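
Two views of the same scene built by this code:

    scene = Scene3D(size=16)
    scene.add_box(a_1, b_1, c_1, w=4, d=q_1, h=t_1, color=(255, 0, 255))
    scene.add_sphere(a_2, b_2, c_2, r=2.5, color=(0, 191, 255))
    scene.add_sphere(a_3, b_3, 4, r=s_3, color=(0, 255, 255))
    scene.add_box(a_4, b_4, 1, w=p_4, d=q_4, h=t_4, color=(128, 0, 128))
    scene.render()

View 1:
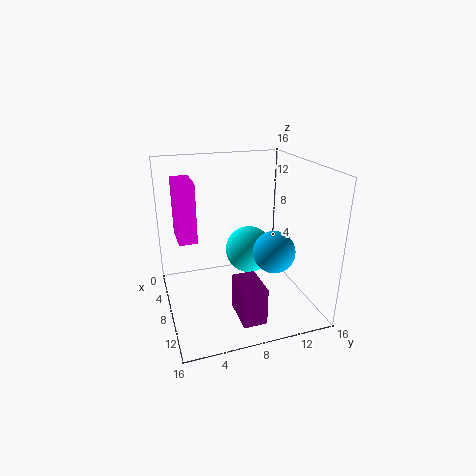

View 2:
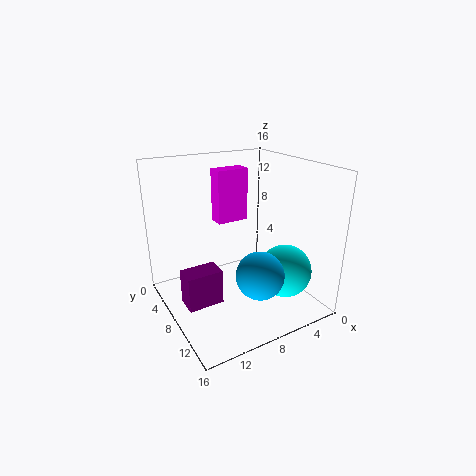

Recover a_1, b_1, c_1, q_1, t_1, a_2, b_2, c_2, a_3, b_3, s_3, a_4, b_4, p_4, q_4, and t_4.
a_1 = 4
b_1 = 1.5
c_1 = 8
q_1 = 2
t_1 = 6.5
a_2 = 8
b_2 = 12.5
c_2 = 5.5
a_3 = 3.5
b_3 = 11
s_3 = 3
a_4 = 10.5
b_4 = 6.5
p_4 = 4
q_4 = 2.5
t_4 = 4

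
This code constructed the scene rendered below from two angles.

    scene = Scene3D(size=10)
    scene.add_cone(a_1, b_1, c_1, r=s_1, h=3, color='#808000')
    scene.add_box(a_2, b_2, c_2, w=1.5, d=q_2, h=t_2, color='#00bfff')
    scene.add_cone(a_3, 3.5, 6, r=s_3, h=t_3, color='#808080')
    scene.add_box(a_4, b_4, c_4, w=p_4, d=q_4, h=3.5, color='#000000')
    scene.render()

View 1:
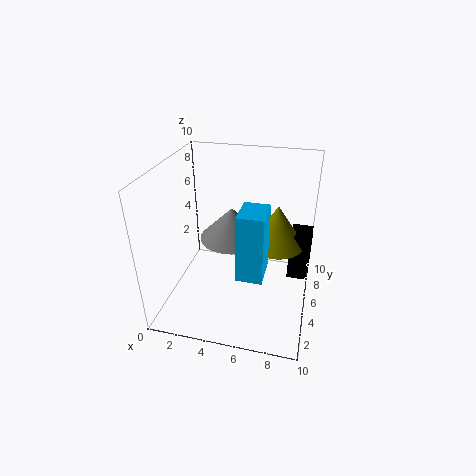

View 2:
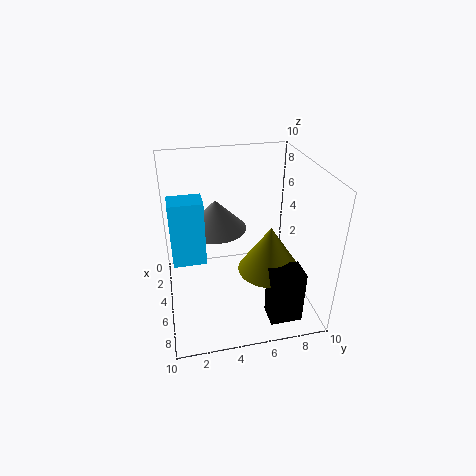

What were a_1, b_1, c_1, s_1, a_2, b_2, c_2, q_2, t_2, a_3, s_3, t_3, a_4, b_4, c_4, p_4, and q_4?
a_1 = 7.5, b_1 = 6.5, c_1 = 4, s_1 = 2, a_2 = 6, b_2 = 0.5, c_2 = 5, q_2 = 2, t_2 = 4, a_3 = 5, s_3 = 2, t_3 = 2, a_4 = 8.5, b_4 = 6, c_4 = 1.5, p_4 = 1.5, q_4 = 2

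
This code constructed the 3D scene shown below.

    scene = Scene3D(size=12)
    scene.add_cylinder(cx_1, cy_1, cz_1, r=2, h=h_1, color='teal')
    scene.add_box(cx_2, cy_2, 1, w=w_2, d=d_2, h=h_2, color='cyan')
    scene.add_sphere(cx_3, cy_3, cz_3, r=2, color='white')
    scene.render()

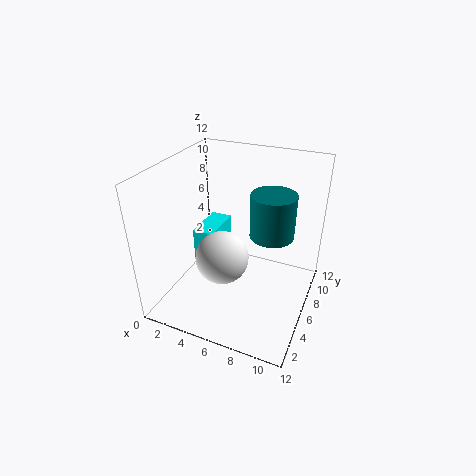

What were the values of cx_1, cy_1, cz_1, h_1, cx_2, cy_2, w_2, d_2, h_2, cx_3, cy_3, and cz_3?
cx_1 = 8
cy_1 = 9
cz_1 = 5
h_1 = 4
cx_2 = 1
cy_2 = 7
w_2 = 2
d_2 = 4
h_2 = 4
cx_3 = 6
cy_3 = 3
cz_3 = 6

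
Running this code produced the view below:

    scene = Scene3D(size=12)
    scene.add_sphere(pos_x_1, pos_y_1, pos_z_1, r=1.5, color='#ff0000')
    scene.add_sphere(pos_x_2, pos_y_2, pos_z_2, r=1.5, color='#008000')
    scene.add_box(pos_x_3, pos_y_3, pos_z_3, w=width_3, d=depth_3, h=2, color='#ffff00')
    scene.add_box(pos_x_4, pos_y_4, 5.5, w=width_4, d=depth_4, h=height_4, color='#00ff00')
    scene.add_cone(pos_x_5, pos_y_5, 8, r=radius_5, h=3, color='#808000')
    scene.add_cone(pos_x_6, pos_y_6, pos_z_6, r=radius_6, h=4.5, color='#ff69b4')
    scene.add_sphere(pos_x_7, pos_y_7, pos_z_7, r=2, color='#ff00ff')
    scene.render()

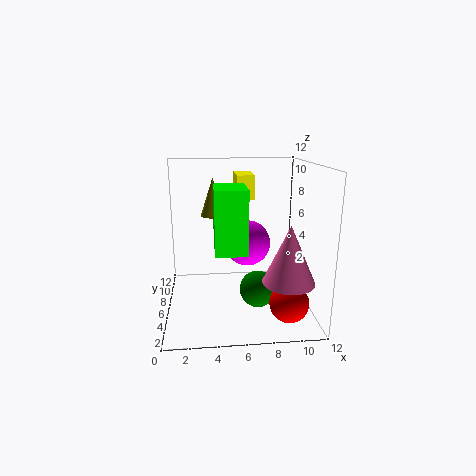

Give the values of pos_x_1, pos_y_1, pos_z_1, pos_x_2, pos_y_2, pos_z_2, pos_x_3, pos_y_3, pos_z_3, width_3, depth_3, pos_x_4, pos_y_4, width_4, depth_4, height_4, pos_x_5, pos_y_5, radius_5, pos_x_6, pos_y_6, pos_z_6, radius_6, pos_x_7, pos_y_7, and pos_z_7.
pos_x_1 = 9.5, pos_y_1 = 2, pos_z_1 = 2, pos_x_2 = 7.5, pos_y_2 = 4.5, pos_z_2 = 2, pos_x_3 = 6, pos_y_3 = 7, pos_z_3 = 9, width_3 = 1.5, depth_3 = 3, pos_x_4 = 4, pos_y_4 = 3, width_4 = 2.5, depth_4 = 3.5, height_4 = 5, pos_x_5 = 4, pos_y_5 = 6, radius_5 = 1, pos_x_6 = 9.5, pos_y_6 = 2.5, pos_z_6 = 3.5, radius_6 = 2, pos_x_7 = 7, pos_y_7 = 7.5, pos_z_7 = 5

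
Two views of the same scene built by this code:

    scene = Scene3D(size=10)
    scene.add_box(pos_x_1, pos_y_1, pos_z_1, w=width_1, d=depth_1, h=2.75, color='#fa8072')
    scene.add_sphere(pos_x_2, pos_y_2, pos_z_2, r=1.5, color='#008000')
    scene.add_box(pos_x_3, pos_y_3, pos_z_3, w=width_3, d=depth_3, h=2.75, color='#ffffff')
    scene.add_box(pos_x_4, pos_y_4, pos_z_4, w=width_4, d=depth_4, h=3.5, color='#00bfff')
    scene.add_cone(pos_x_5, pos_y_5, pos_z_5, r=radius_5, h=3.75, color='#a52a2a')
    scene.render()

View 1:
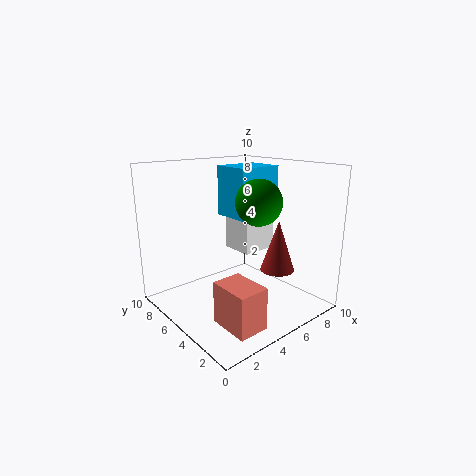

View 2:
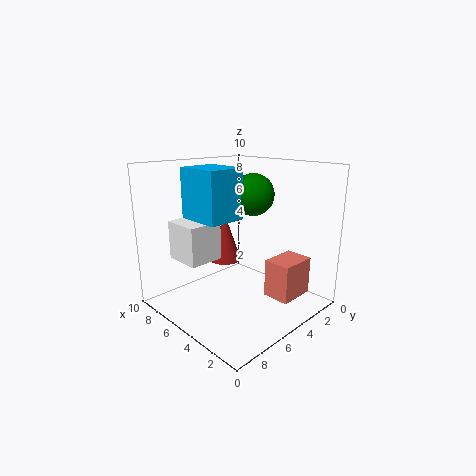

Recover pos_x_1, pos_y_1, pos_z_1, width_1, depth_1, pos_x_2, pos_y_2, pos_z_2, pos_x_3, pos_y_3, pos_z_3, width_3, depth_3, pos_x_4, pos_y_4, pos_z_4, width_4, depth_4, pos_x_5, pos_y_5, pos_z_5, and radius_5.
pos_x_1 = 1.75
pos_y_1 = 0.75
pos_z_1 = 0.5
width_1 = 2
depth_1 = 2.75
pos_x_2 = 5.25
pos_y_2 = 3.25
pos_z_2 = 7.75
pos_x_3 = 6.25
pos_y_3 = 5.5
pos_z_3 = 3.25
width_3 = 2.75
depth_3 = 2.5
pos_x_4 = 5
pos_y_4 = 4.5
pos_z_4 = 6.25
width_4 = 3.25
depth_4 = 2.75
pos_x_5 = 7.75
pos_y_5 = 3.75
pos_z_5 = 2.25
radius_5 = 1.25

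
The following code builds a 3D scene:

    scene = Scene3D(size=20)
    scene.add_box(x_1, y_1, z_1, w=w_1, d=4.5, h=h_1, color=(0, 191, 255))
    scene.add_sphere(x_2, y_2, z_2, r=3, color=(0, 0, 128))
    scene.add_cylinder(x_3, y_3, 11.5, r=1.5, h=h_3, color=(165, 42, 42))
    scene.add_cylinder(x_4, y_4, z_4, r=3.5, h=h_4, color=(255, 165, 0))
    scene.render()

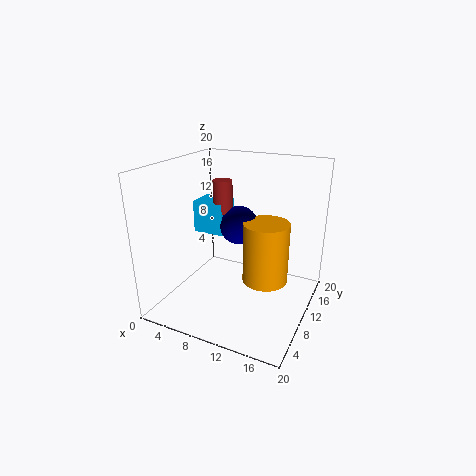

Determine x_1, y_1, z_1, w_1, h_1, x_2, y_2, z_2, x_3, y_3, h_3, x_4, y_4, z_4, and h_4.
x_1 = 0.5
y_1 = 13.5
z_1 = 8
w_1 = 5
h_1 = 5
x_2 = 7.5
y_2 = 15.5
z_2 = 9.5
x_3 = 5
y_3 = 15
h_3 = 5
x_4 = 12.5
y_4 = 14.5
z_4 = 1.5
h_4 = 9.5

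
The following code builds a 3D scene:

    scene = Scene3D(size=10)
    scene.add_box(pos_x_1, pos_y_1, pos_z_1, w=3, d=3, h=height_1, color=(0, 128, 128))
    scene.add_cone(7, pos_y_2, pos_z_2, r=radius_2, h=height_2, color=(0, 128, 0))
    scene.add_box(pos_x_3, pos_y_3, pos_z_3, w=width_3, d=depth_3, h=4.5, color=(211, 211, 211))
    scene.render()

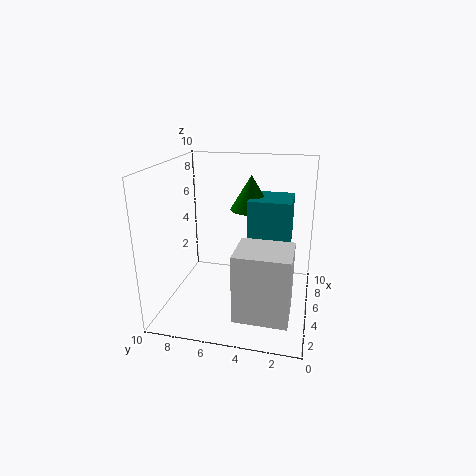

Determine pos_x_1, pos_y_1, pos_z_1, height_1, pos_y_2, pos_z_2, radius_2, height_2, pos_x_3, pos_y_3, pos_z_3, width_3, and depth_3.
pos_x_1 = 5.5; pos_y_1 = 1.5; pos_z_1 = 4; height_1 = 3.5; pos_y_2 = 4.5; pos_z_2 = 6.5; radius_2 = 1.5; height_2 = 2.5; pos_x_3 = 1; pos_y_3 = 1; pos_z_3 = 1; width_3 = 3; depth_3 = 3.5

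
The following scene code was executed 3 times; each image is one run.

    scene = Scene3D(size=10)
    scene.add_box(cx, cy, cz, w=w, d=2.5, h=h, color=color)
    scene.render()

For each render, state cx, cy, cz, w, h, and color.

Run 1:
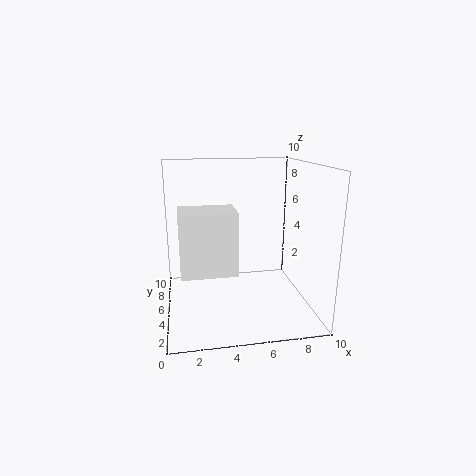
cx = 1, cy = 2, cz = 3.5, w = 3.5, h = 4, color = 'white'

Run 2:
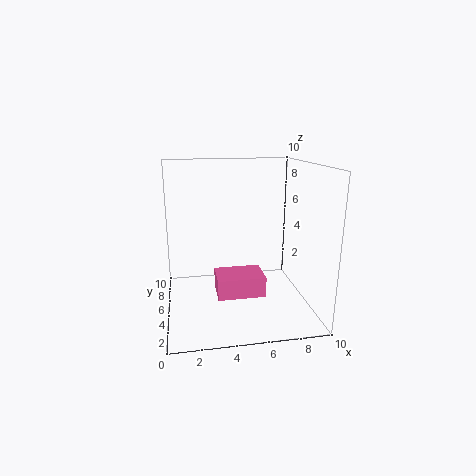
cx = 3.5, cy = 4.5, cz = 0.5, w = 3.5, h = 1.5, color = 'hotpink'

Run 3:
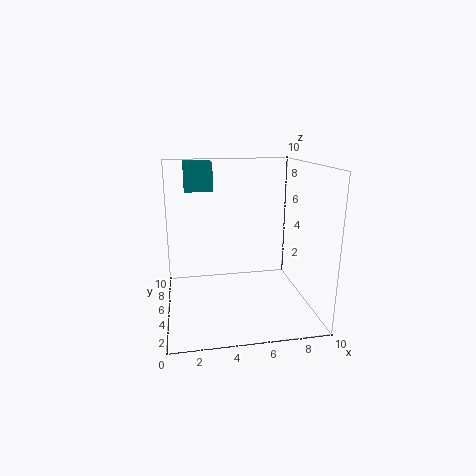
cx = 1.5, cy = 6.5, cz = 8, w = 2, h = 2, color = 'teal'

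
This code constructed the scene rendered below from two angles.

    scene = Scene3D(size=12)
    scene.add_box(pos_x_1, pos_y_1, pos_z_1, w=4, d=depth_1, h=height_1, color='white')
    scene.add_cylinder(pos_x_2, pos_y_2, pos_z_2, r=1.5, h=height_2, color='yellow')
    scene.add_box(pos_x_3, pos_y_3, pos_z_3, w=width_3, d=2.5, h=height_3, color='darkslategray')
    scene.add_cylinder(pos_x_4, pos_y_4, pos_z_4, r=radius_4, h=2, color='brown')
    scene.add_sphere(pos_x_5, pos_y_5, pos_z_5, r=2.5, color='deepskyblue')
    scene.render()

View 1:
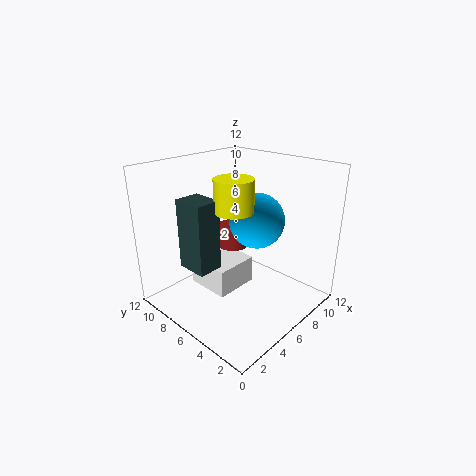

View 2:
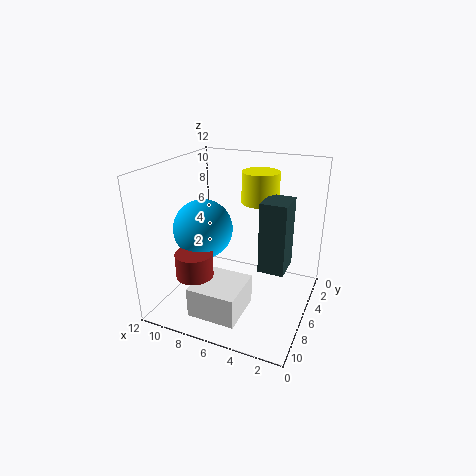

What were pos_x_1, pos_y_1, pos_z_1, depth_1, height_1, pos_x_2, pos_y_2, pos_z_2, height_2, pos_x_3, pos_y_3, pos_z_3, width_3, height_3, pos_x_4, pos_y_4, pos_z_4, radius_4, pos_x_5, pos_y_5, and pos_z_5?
pos_x_1 = 4.5, pos_y_1 = 6.5, pos_z_1 = 0.5, depth_1 = 4, height_1 = 2.5, pos_x_2 = 4.5, pos_y_2 = 5, pos_z_2 = 9, height_2 = 2.5, pos_x_3 = 1.5, pos_y_3 = 5.5, pos_z_3 = 4.5, width_3 = 2, height_3 = 5.5, pos_x_4 = 8.5, pos_y_4 = 9, pos_z_4 = 3.5, radius_4 = 1.5, pos_x_5 = 9, pos_y_5 = 6.5, pos_z_5 = 6.5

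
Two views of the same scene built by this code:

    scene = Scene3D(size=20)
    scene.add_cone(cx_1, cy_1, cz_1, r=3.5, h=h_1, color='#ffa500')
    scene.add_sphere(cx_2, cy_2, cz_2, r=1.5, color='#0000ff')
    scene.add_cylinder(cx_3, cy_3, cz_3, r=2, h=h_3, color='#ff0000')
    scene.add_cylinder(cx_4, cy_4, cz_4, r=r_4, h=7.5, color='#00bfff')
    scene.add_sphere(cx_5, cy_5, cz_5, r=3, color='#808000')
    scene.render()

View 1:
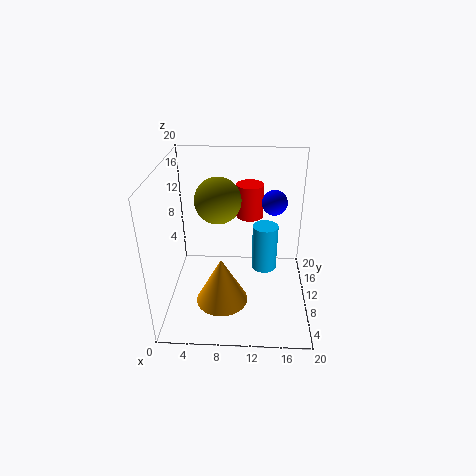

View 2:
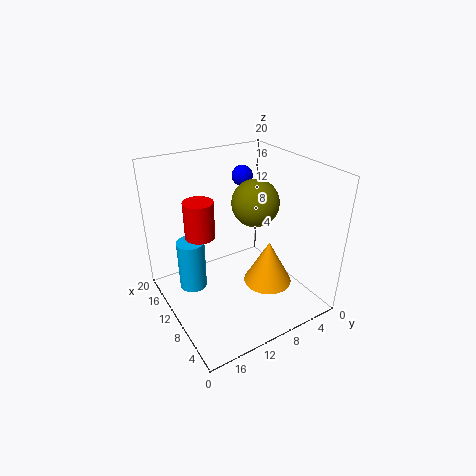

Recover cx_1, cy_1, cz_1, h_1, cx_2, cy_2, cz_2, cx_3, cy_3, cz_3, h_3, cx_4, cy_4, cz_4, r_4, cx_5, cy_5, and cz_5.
cx_1 = 8; cy_1 = 6; cz_1 = 2.5; h_1 = 6.5; cx_2 = 14.5; cy_2 = 6.5; cz_2 = 17; cx_3 = 11.5; cy_3 = 15; cz_3 = 11; h_3 = 5; cx_4 = 14; cy_4 = 15.5; cz_4 = 1.5; r_4 = 2; cx_5 = 7.5; cy_5 = 9; cz_5 = 16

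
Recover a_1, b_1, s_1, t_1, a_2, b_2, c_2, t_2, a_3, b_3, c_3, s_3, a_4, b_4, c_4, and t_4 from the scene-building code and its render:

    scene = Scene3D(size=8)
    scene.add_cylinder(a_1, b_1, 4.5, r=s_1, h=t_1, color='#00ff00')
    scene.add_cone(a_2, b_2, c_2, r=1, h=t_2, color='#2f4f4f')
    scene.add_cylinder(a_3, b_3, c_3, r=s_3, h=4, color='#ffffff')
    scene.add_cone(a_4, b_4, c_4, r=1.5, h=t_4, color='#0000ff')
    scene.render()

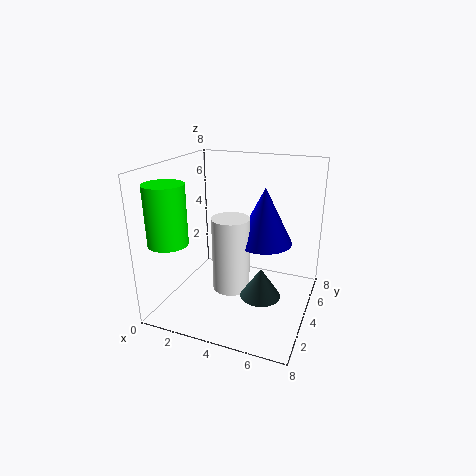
a_1 = 1.5, b_1 = 1, s_1 = 1, t_1 = 3, a_2 = 6, b_2 = 2, c_2 = 2, t_2 = 1.5, a_3 = 4, b_3 = 3, c_3 = 1.5, s_3 = 1, a_4 = 5.5, b_4 = 4, c_4 = 4, t_4 = 3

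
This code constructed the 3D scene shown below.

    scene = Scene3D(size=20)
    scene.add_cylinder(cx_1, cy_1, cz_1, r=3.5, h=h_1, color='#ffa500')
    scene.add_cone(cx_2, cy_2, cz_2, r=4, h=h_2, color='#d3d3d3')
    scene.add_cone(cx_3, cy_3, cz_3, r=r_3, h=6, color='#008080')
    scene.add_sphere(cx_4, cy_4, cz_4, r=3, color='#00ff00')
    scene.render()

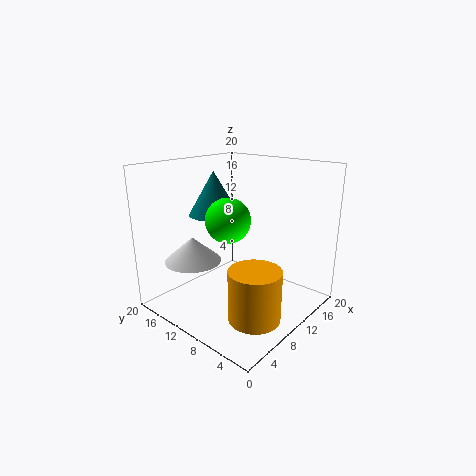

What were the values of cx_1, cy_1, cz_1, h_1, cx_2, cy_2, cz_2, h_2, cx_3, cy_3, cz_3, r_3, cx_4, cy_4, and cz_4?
cx_1 = 7.5, cy_1 = 5, cz_1 = 0.5, h_1 = 7, cx_2 = 6, cy_2 = 15, cz_2 = 6.5, h_2 = 3.5, cx_3 = 9, cy_3 = 13.5, cz_3 = 13, r_3 = 3.5, cx_4 = 8, cy_4 = 10, cz_4 = 13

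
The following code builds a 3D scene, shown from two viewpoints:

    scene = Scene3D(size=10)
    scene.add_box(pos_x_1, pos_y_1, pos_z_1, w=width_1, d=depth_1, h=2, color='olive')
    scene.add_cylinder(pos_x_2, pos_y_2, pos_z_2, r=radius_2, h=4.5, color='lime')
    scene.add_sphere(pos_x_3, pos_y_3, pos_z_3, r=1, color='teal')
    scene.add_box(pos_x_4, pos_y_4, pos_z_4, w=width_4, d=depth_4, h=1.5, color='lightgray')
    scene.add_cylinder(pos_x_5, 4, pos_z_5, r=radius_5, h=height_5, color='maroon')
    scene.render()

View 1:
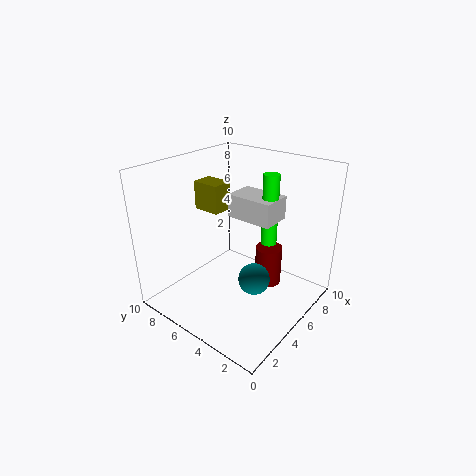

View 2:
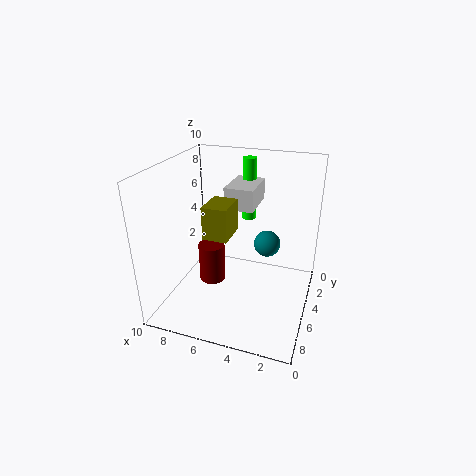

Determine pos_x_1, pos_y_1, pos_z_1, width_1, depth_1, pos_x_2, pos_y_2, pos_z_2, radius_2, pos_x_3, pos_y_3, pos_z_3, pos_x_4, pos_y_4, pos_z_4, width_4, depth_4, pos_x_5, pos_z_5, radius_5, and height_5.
pos_x_1 = 4.5
pos_y_1 = 6.5
pos_z_1 = 6.5
width_1 = 1.5
depth_1 = 2
pos_x_2 = 5
pos_y_2 = 2.5
pos_z_2 = 5.5
radius_2 = 0.5
pos_x_3 = 3.5
pos_y_3 = 2.5
pos_z_3 = 3.5
pos_x_4 = 4
pos_y_4 = 2
pos_z_4 = 7
width_4 = 2
depth_4 = 3
pos_x_5 = 7.5
pos_z_5 = 0.5
radius_5 = 1
height_5 = 3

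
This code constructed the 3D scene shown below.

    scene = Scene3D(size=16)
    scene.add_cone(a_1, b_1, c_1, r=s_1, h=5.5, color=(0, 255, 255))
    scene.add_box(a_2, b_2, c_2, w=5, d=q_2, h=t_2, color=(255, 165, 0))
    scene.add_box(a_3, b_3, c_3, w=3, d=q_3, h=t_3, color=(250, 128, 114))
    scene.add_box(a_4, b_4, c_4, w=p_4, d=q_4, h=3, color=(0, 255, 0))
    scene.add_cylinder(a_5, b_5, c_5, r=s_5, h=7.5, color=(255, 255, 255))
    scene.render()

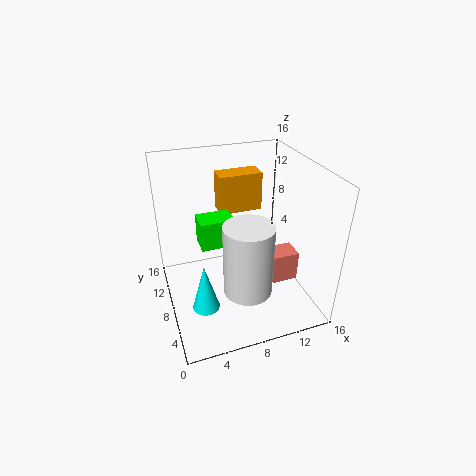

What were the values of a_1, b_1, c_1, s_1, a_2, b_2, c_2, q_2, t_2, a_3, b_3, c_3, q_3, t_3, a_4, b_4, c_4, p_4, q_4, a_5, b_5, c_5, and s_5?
a_1 = 3.5
b_1 = 6
c_1 = 1
s_1 = 1.5
a_2 = 7
b_2 = 11
c_2 = 9.5
q_2 = 2.5
t_2 = 4.5
a_3 = 11.5
b_3 = 5.5
c_3 = 2.5
q_3 = 2.5
t_3 = 3.5
a_4 = 3.5
b_4 = 6
c_4 = 8.5
p_4 = 3.5
q_4 = 2.5
a_5 = 7.5
b_5 = 3.5
c_5 = 4.5
s_5 = 2.5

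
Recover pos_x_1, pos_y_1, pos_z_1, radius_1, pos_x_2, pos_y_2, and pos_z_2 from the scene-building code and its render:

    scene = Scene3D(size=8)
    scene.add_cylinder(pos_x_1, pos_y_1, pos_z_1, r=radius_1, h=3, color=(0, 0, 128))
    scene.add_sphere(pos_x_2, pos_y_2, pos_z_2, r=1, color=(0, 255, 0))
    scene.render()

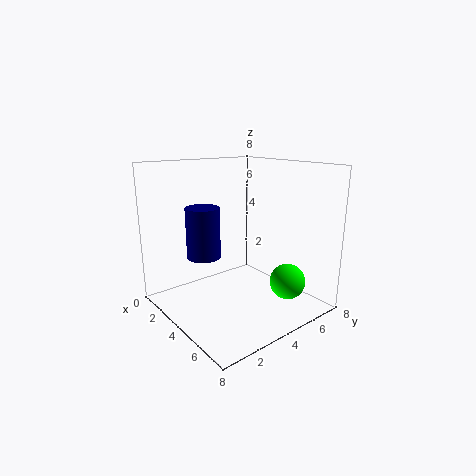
pos_x_1 = 2, pos_y_1 = 3, pos_z_1 = 2.5, radius_1 = 1, pos_x_2 = 6, pos_y_2 = 6, pos_z_2 = 1.5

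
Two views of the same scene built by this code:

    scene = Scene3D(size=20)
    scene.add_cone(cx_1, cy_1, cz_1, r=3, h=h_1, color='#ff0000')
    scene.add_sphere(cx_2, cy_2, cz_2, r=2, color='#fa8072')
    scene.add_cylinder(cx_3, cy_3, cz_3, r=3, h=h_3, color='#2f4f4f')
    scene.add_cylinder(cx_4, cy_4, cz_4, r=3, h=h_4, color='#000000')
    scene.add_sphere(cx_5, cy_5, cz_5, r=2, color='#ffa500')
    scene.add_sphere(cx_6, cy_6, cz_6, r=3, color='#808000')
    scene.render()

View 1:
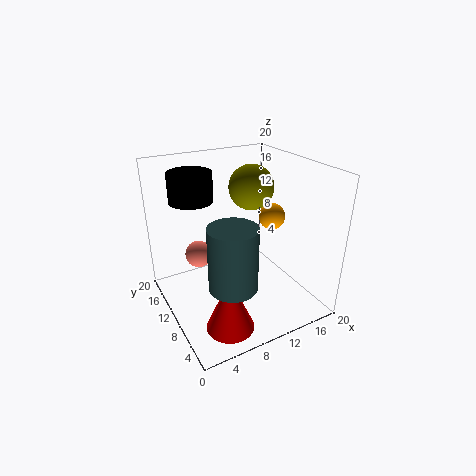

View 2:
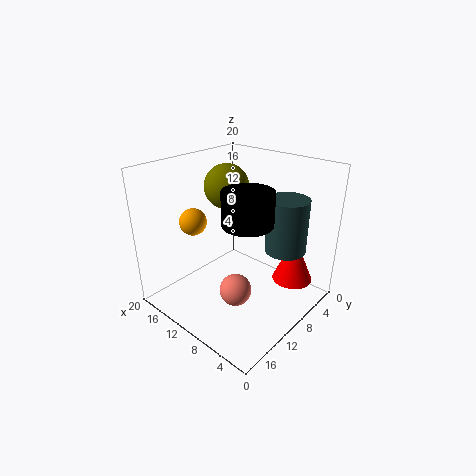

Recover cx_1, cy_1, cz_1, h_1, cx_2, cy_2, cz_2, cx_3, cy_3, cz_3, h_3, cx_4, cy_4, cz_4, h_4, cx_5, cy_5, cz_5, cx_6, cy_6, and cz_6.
cx_1 = 5; cy_1 = 3; cz_1 = 2; h_1 = 7; cx_2 = 6; cy_2 = 15; cz_2 = 6; cx_3 = 6; cy_3 = 4; cz_3 = 7; h_3 = 8; cx_4 = 5; cy_4 = 14; cz_4 = 15; h_4 = 4; cx_5 = 17; cy_5 = 12; cz_5 = 11; cx_6 = 12; cy_6 = 10; cz_6 = 17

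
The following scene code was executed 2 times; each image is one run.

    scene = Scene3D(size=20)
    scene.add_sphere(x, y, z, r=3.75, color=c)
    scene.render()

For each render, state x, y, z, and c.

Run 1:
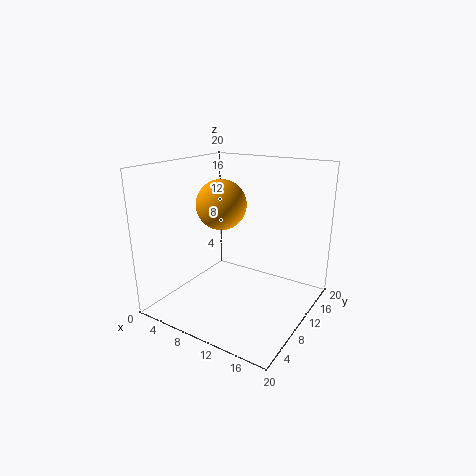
x = 5.5, y = 12.5, z = 13.5, c = 'orange'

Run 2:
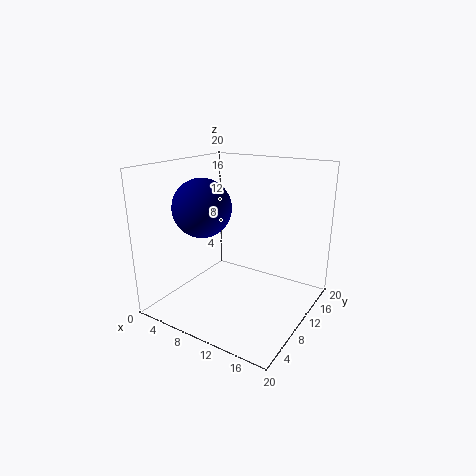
x = 7.5, y = 5.5, z = 15, c = 'navy'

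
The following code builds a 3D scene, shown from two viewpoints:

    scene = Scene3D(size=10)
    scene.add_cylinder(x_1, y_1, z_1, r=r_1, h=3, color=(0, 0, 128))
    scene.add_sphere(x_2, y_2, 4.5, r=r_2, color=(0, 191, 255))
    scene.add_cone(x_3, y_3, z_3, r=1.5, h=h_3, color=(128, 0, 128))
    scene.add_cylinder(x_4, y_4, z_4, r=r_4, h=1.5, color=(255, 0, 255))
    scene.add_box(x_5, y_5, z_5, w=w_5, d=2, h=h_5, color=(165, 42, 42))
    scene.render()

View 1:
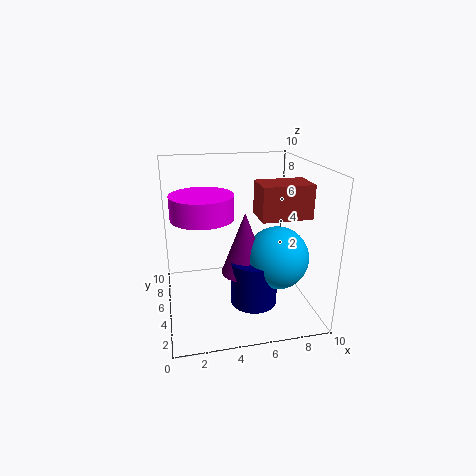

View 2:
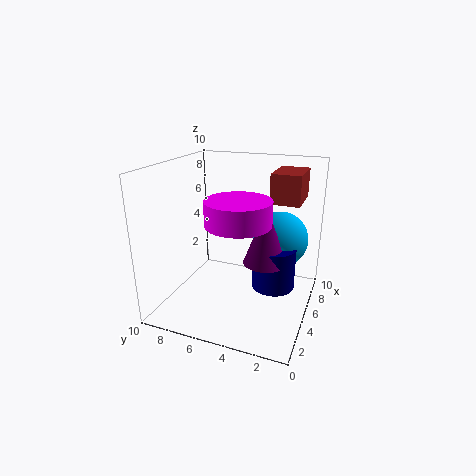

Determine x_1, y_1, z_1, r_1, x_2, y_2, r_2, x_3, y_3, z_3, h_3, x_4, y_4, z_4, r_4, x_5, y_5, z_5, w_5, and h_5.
x_1 = 5.5, y_1 = 2.5, z_1 = 1.5, r_1 = 1.5, x_2 = 7, y_2 = 2.5, r_2 = 2, x_3 = 5, y_3 = 3, z_3 = 3.5, h_3 = 4, x_4 = 2.5, y_4 = 4, z_4 = 7, r_4 = 2, x_5 = 5.5, y_5 = 1, z_5 = 7.5, w_5 = 3, h_5 = 2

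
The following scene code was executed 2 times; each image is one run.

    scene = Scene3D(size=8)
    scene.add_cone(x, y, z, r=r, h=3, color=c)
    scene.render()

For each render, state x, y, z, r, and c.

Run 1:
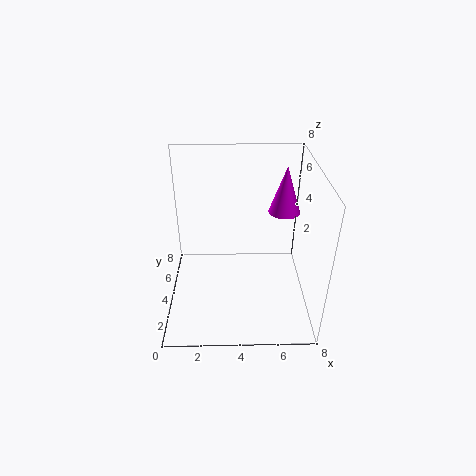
x = 7, y = 7, z = 4, r = 1, c = 'magenta'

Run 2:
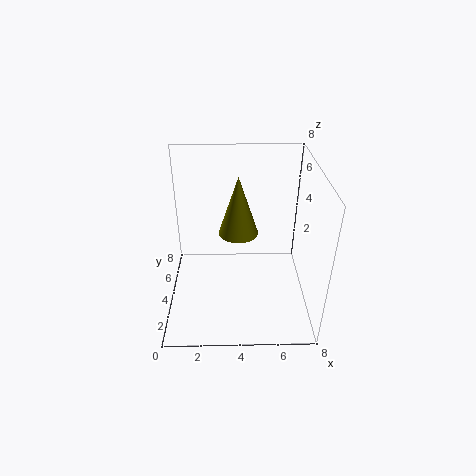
x = 4, y = 3, z = 5, r = 1, c = 'olive'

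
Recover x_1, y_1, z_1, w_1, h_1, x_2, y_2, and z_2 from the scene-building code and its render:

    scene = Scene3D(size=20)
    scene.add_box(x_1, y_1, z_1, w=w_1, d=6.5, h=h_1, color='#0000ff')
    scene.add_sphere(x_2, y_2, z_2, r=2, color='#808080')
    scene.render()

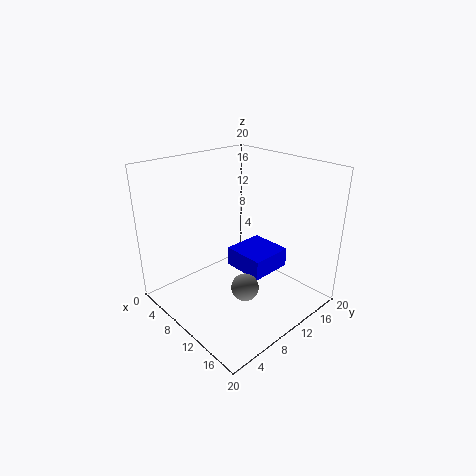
x_1 = 5.5, y_1 = 12, z_1 = 3, w_1 = 6.5, h_1 = 3, x_2 = 11.5, y_2 = 10, z_2 = 2.5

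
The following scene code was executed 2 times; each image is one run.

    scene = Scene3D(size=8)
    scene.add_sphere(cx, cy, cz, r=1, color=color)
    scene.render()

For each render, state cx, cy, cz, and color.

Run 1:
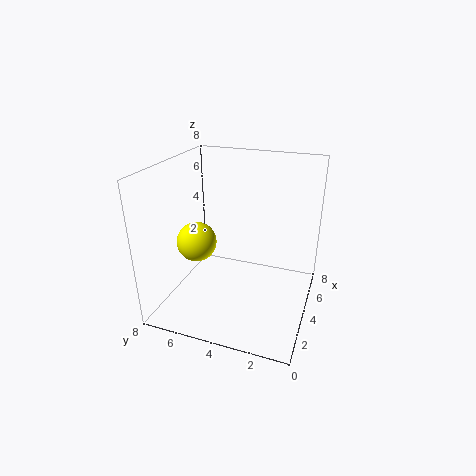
cx = 2
cy = 5.5
cz = 4.5
color = 'yellow'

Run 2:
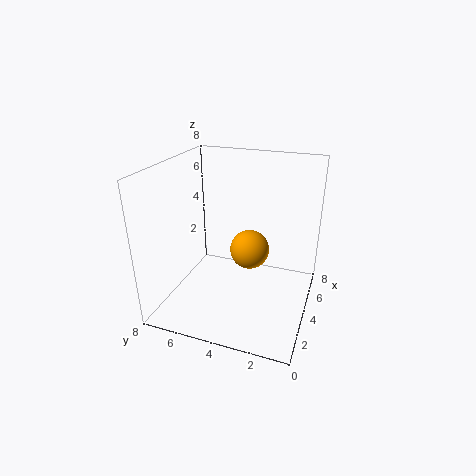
cx = 3
cy = 3
cz = 4
color = 'orange'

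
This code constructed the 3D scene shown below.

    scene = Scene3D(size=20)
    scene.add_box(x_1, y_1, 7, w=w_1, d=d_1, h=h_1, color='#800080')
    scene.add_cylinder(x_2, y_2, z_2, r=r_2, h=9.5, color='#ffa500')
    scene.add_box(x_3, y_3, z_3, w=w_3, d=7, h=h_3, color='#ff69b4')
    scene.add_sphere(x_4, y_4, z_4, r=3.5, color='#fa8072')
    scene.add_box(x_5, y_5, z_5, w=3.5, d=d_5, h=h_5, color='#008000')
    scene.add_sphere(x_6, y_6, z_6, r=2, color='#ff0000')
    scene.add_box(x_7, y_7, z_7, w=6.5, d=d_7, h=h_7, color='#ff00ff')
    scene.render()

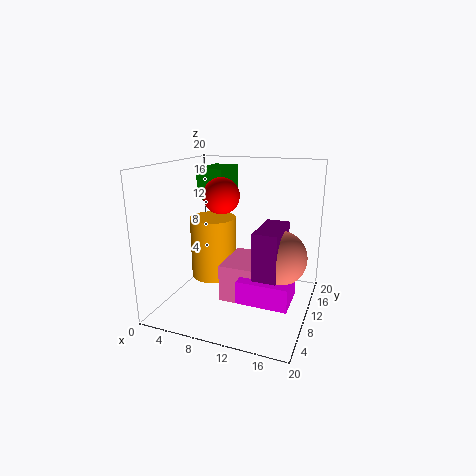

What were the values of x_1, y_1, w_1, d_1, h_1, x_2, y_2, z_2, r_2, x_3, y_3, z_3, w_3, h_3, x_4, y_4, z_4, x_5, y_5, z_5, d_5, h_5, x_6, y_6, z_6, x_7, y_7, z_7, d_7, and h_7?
x_1 = 14
y_1 = 4
w_1 = 3
d_1 = 6.5
h_1 = 6
x_2 = 4.5
y_2 = 13.5
z_2 = 2
r_2 = 3.5
x_3 = 9
y_3 = 5.5
z_3 = 2.5
w_3 = 7
h_3 = 5
x_4 = 16.5
y_4 = 7.5
z_4 = 9
x_5 = 5
y_5 = 8
z_5 = 15.5
d_5 = 6
h_5 = 4
x_6 = 11
y_6 = 2.5
z_6 = 17.5
x_7 = 12
y_7 = 4
z_7 = 3.5
d_7 = 5
h_7 = 3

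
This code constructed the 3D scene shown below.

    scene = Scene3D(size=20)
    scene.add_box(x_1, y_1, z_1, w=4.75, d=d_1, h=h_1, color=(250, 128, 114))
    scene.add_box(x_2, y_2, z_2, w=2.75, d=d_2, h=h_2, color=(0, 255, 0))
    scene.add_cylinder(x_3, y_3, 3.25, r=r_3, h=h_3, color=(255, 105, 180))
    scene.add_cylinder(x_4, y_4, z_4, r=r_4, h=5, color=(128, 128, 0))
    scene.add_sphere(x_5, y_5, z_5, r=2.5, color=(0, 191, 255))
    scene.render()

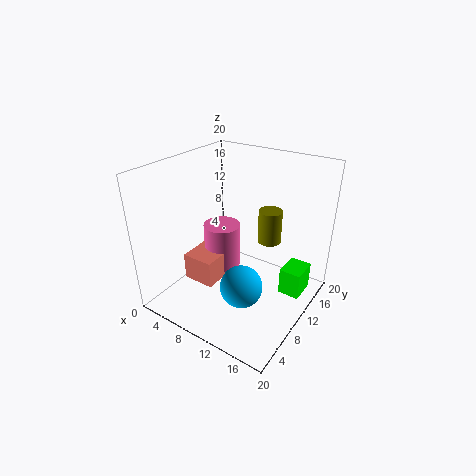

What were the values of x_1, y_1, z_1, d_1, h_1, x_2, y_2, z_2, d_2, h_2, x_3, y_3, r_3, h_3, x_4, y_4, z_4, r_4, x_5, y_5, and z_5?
x_1 = 2.75; y_1 = 6.5; z_1 = 2.5; d_1 = 5.75; h_1 = 4; x_2 = 17.25; y_2 = 8.75; z_2 = 4.75; d_2 = 3.5; h_2 = 3.5; x_3 = 5.75; y_3 = 12; r_3 = 2.75; h_3 = 6.75; x_4 = 12; y_4 = 15.5; z_4 = 7.5; r_4 = 1.75; x_5 = 15; y_5 = 3.25; z_5 = 8.25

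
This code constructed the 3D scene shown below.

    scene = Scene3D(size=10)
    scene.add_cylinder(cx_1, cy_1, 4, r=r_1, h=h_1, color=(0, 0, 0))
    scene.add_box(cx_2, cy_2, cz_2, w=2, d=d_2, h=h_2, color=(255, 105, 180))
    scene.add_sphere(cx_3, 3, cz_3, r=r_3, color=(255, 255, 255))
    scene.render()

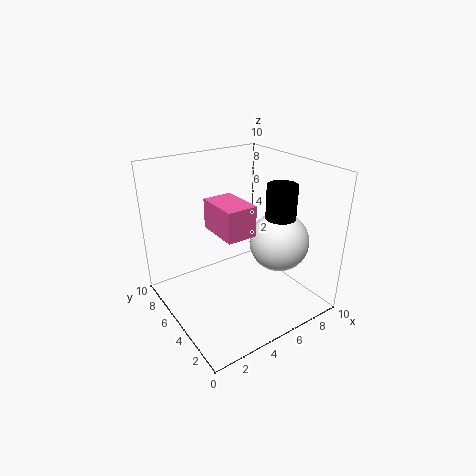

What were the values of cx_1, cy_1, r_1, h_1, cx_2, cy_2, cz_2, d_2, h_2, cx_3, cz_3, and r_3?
cx_1 = 7, cy_1 = 3, r_1 = 1, h_1 = 5, cx_2 = 3, cy_2 = 3, cz_2 = 6, d_2 = 3, h_2 = 2, cx_3 = 7, cz_3 = 5, r_3 = 2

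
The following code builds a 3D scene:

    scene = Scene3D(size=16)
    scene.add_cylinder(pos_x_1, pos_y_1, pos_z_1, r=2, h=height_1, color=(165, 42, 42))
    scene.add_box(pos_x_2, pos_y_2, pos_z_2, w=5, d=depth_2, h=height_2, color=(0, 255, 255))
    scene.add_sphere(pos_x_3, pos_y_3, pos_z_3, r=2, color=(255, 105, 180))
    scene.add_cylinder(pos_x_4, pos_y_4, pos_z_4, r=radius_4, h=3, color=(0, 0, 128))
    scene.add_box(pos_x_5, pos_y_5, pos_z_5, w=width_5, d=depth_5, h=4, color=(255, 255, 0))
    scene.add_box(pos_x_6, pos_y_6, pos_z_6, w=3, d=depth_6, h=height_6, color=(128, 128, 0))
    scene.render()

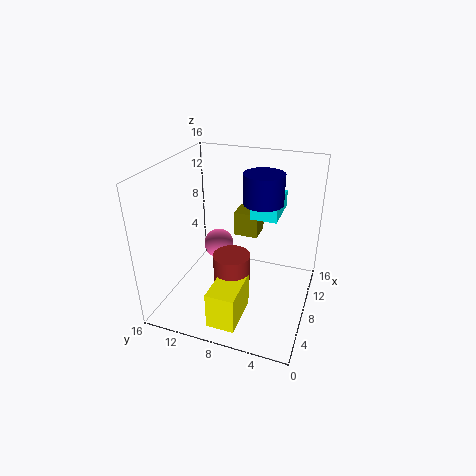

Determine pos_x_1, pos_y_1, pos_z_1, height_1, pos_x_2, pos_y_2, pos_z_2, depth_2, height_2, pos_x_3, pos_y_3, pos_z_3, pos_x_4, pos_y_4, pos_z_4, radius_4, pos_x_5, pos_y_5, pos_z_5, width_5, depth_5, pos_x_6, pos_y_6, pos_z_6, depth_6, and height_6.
pos_x_1 = 6, pos_y_1 = 8, pos_z_1 = 4, height_1 = 3, pos_x_2 = 9, pos_y_2 = 4, pos_z_2 = 10, depth_2 = 3, height_2 = 2, pos_x_3 = 14, pos_y_3 = 13, pos_z_3 = 3, pos_x_4 = 7, pos_y_4 = 5, pos_z_4 = 13, radius_4 = 2, pos_x_5 = 1, pos_y_5 = 6, pos_z_5 = 1, width_5 = 5, depth_5 = 3, pos_x_6 = 12, pos_y_6 = 7, pos_z_6 = 6, depth_6 = 3, height_6 = 3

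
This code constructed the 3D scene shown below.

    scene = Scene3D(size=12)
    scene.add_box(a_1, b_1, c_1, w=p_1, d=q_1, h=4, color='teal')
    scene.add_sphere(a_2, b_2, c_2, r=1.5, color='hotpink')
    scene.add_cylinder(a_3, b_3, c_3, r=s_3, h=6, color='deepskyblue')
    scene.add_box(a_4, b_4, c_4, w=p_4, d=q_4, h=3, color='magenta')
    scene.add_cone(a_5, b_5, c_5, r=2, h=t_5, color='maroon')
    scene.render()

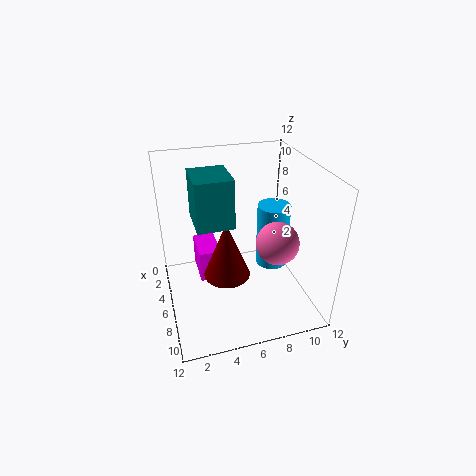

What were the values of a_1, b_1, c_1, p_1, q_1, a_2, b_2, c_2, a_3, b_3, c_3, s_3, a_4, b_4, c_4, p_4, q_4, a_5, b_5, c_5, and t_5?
a_1 = 3.5, b_1 = 2.5, c_1 = 7.5, p_1 = 3.5, q_1 = 3, a_2 = 10.5, b_2 = 7.5, c_2 = 8, a_3 = 4, b_3 = 10, c_3 = 1.5, s_3 = 1.5, a_4 = 0.5, b_4 = 3, c_4 = 0.5, p_4 = 3.5, q_4 = 2, a_5 = 6, b_5 = 5, c_5 = 2.5, t_5 = 5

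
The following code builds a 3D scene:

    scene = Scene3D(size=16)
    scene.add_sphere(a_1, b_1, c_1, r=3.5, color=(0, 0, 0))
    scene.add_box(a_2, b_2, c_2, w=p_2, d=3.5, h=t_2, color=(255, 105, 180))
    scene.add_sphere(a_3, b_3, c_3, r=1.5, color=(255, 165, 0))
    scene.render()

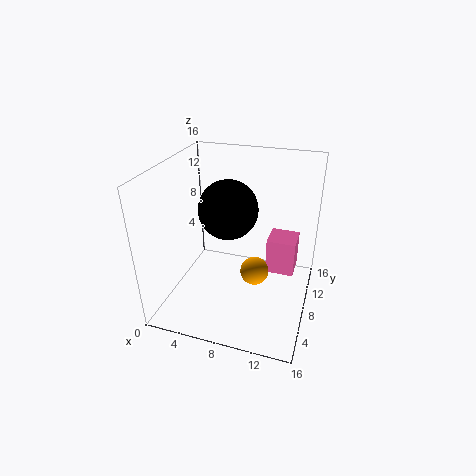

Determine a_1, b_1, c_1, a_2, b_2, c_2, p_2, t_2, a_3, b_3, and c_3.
a_1 = 6; b_1 = 10.5; c_1 = 10; a_2 = 10.5; b_2 = 11.5; c_2 = 1.5; p_2 = 3.5; t_2 = 4.5; a_3 = 10.5; b_3 = 6; c_3 = 5.5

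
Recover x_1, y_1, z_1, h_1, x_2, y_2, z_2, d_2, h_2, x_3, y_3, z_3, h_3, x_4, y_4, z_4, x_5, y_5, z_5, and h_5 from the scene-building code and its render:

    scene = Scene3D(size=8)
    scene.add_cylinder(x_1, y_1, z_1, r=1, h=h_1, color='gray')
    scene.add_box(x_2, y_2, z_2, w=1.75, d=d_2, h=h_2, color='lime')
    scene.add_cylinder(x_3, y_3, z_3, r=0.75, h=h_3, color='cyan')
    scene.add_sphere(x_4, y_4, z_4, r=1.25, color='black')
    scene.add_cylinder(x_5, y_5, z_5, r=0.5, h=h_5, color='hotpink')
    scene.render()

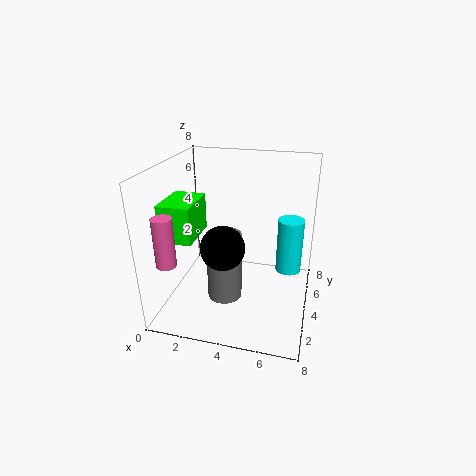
x_1 = 3.25
y_1 = 3.75
z_1 = 0.25
h_1 = 4
x_2 = 0.25
y_2 = 2
z_2 = 4.25
d_2 = 2.5
h_2 = 2
x_3 = 6.75
y_3 = 5.5
z_3 = 1.5
h_3 = 3.25
x_4 = 3.25
y_4 = 3.5
z_4 = 3.5
x_5 = 1.25
y_5 = 0.75
z_5 = 3.75
h_5 = 2.5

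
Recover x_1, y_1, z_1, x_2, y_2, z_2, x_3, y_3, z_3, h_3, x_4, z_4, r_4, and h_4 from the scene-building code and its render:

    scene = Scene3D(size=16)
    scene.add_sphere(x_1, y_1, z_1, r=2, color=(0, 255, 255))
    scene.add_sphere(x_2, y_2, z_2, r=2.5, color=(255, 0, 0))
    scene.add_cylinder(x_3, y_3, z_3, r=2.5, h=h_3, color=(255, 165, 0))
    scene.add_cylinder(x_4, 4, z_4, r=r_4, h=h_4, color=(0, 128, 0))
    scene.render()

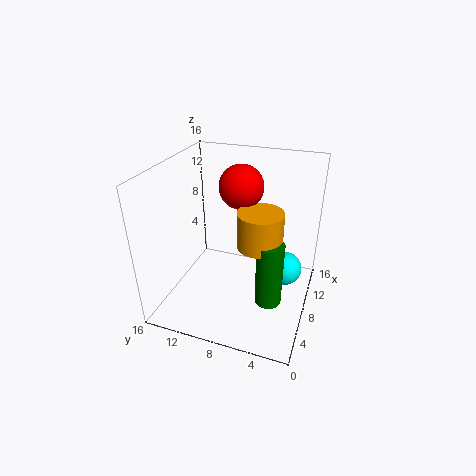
x_1 = 11; y_1 = 3; z_1 = 3; x_2 = 10.5; y_2 = 8.5; z_2 = 13; x_3 = 8; y_3 = 5.5; z_3 = 7.5; h_3 = 4; x_4 = 7; z_4 = 1; r_4 = 1.5; h_4 = 7.5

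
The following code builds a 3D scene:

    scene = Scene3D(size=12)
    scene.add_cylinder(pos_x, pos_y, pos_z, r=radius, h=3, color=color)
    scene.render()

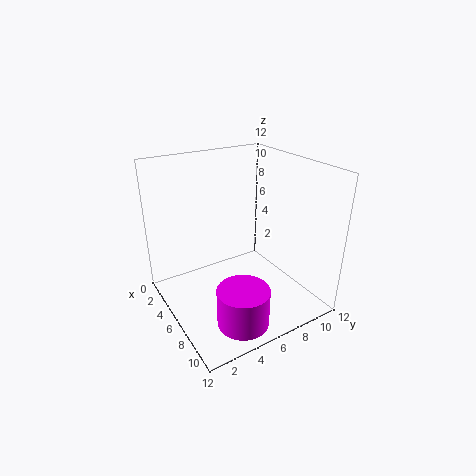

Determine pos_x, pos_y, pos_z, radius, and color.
pos_x = 10
pos_y = 4
pos_z = 1
radius = 2
color = 'magenta'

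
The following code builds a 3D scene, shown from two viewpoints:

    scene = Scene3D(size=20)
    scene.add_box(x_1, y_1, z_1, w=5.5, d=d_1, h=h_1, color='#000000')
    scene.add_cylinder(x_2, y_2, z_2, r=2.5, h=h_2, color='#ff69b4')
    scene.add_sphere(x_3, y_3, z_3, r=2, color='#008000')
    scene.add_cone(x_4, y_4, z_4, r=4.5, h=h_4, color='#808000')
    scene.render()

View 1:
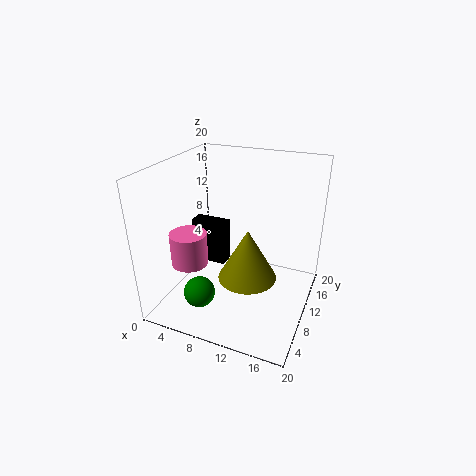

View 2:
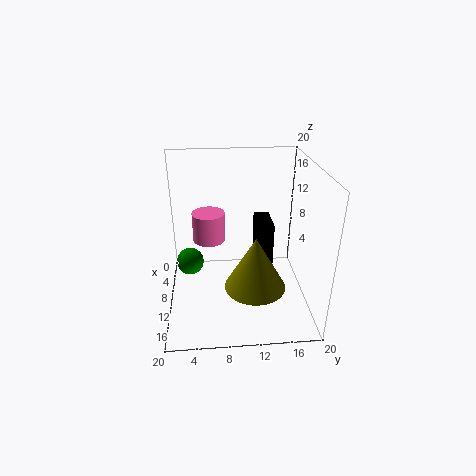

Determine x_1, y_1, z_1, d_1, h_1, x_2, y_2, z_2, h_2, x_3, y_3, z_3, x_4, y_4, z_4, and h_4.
x_1 = 0.5; y_1 = 13.5; z_1 = 2.5; d_1 = 2.5; h_1 = 7; x_2 = 4.5; y_2 = 6; z_2 = 7; h_2 = 4.5; x_3 = 7.5; y_3 = 3; z_3 = 5; x_4 = 10.5; y_4 = 12.5; z_4 = 2; h_4 = 8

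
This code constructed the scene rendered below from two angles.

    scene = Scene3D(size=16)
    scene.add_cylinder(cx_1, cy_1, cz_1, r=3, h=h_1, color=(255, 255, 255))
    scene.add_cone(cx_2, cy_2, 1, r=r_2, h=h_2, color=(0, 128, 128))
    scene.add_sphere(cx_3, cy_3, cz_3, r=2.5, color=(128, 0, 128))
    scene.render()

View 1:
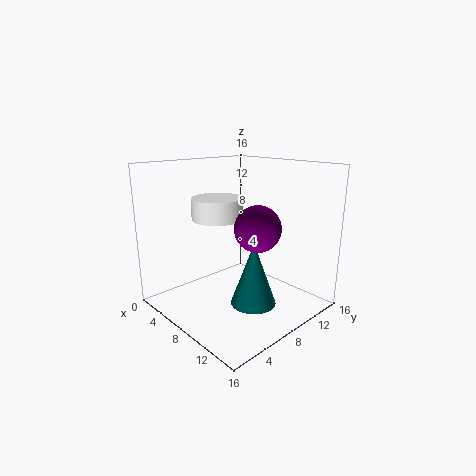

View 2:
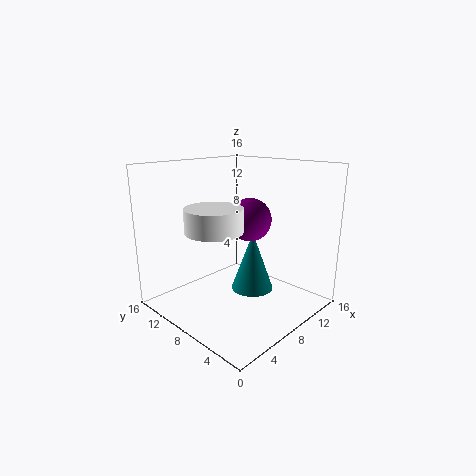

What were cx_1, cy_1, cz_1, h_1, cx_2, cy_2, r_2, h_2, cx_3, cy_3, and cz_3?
cx_1 = 4.5; cy_1 = 8; cz_1 = 9.5; h_1 = 2.5; cx_2 = 10.5; cy_2 = 8; r_2 = 2.5; h_2 = 7; cx_3 = 10.5; cy_3 = 8.5; cz_3 = 9.5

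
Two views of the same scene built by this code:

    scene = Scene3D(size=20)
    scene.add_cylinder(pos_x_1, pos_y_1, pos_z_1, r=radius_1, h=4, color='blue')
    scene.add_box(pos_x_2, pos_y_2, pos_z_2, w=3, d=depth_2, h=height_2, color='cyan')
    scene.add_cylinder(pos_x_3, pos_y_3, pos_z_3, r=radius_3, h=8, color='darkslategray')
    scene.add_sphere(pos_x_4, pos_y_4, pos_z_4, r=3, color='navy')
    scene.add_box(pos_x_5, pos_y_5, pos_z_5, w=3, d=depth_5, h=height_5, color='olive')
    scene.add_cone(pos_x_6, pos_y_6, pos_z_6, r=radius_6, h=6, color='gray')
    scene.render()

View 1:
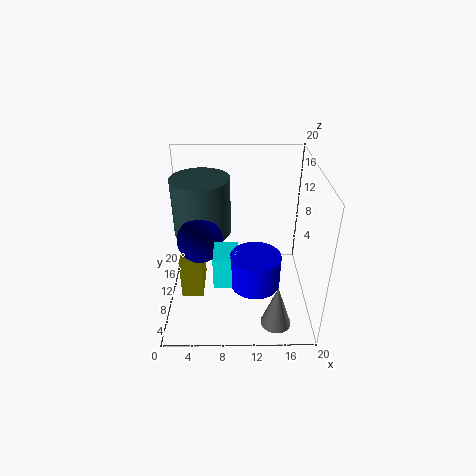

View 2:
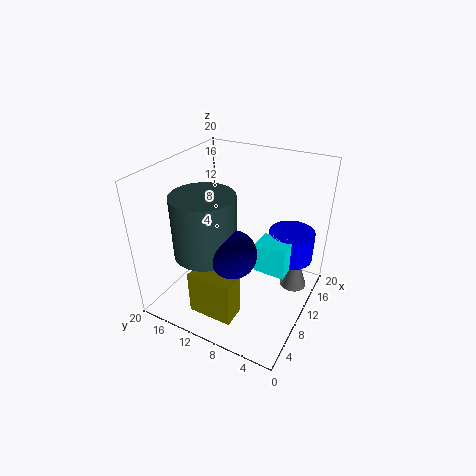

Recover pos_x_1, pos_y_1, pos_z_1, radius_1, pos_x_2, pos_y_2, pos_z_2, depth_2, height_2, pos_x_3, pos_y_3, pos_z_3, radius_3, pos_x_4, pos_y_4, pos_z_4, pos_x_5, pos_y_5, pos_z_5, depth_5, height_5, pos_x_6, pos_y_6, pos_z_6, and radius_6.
pos_x_1 = 12, pos_y_1 = 3, pos_z_1 = 8, radius_1 = 3, pos_x_2 = 7, pos_y_2 = 2, pos_z_2 = 8, depth_2 = 4, height_2 = 4, pos_x_3 = 5, pos_y_3 = 12, pos_z_3 = 10, radius_3 = 4, pos_x_4 = 5, pos_y_4 = 8, pos_z_4 = 11, pos_x_5 = 2, pos_y_5 = 7, pos_z_5 = 2, depth_5 = 6, height_5 = 6, pos_x_6 = 15, pos_y_6 = 3, pos_z_6 = 1, radius_6 = 2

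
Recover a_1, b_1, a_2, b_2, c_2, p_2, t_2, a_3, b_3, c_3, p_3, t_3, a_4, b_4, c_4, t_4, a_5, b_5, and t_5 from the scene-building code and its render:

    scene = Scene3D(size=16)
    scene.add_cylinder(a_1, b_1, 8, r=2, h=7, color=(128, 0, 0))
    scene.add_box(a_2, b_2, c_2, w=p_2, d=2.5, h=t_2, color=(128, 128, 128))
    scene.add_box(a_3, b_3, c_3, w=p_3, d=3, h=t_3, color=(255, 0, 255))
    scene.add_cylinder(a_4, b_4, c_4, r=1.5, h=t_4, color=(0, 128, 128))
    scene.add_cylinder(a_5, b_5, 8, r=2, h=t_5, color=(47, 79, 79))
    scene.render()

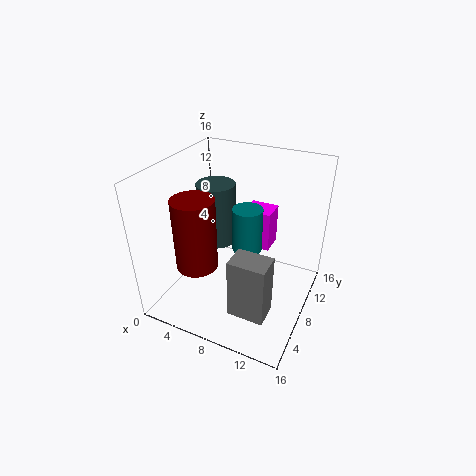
a_1 = 6.5; b_1 = 2; a_2 = 10.5; b_2 = 0.5; c_2 = 4.5; p_2 = 3.5; t_2 = 6; a_3 = 6.5; b_3 = 12.5; c_3 = 4; p_3 = 3.5; t_3 = 5; a_4 = 10; b_4 = 6; c_4 = 8.5; t_4 = 4.5; a_5 = 6; b_5 = 7; t_5 = 6.5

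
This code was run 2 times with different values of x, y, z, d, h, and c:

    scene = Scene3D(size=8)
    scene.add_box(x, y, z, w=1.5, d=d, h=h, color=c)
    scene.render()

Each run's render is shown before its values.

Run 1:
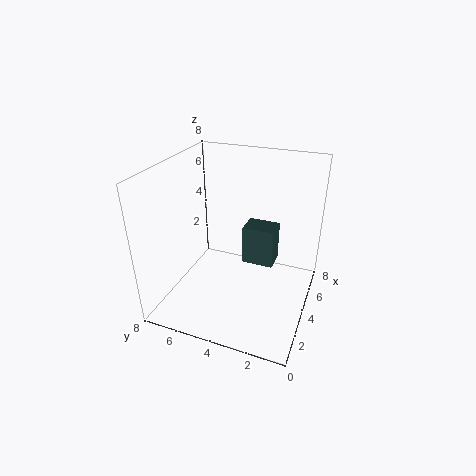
x = 6, y = 2.5, z = 1, d = 2, h = 2.5, c = 'darkslategray'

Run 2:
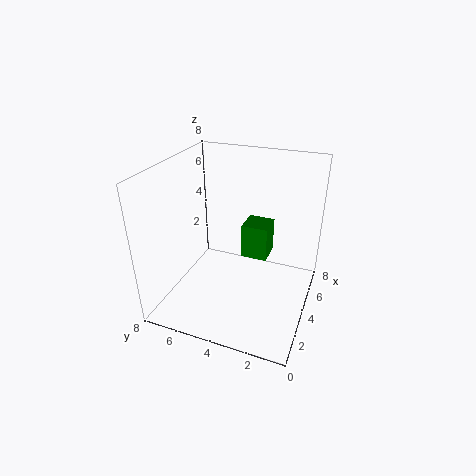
x = 4.5, y = 2.5, z = 2.5, d = 1.5, h = 2, c = 'green'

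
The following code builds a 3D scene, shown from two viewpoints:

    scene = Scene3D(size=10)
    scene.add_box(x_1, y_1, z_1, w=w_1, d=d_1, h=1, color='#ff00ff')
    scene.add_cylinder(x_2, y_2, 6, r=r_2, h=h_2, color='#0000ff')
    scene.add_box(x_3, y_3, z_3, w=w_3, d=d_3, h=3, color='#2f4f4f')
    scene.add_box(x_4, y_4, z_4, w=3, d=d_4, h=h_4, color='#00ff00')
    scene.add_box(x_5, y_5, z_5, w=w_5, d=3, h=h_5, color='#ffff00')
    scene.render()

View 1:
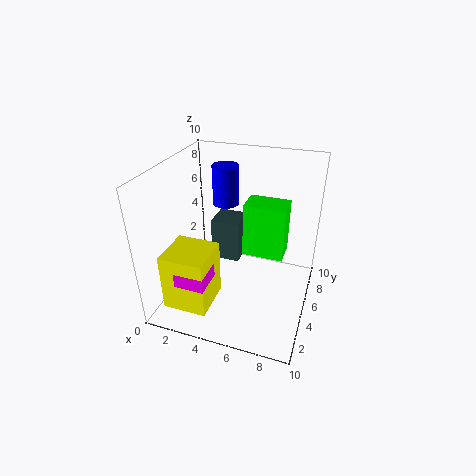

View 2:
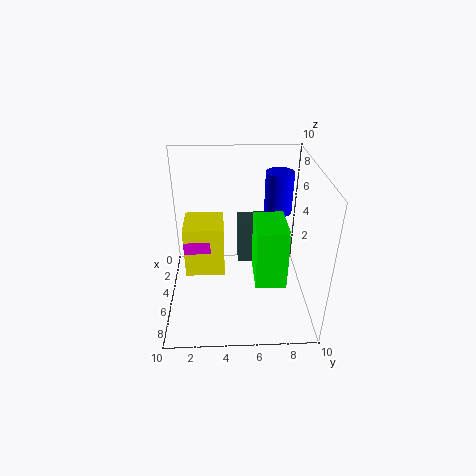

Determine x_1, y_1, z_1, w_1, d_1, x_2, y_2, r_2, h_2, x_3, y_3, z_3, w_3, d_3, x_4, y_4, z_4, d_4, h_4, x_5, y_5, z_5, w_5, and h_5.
x_1 = 2, y_1 = 1, z_1 = 3, w_1 = 2, d_1 = 2, x_2 = 3, y_2 = 8, r_2 = 1, h_2 = 3, x_3 = 3, y_3 = 5, z_3 = 3, w_3 = 2, d_3 = 2, x_4 = 5, y_4 = 6, z_4 = 3, d_4 = 2, h_4 = 4, x_5 = 1, y_5 = 1, z_5 = 1, w_5 = 3, h_5 = 4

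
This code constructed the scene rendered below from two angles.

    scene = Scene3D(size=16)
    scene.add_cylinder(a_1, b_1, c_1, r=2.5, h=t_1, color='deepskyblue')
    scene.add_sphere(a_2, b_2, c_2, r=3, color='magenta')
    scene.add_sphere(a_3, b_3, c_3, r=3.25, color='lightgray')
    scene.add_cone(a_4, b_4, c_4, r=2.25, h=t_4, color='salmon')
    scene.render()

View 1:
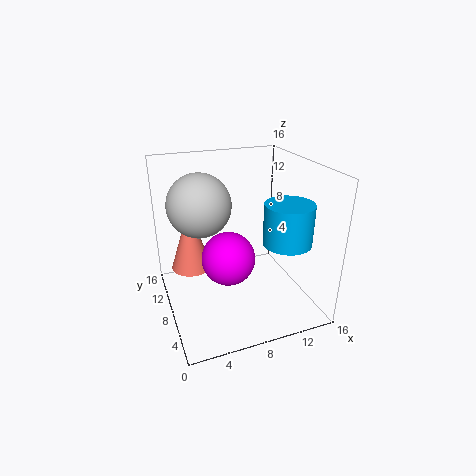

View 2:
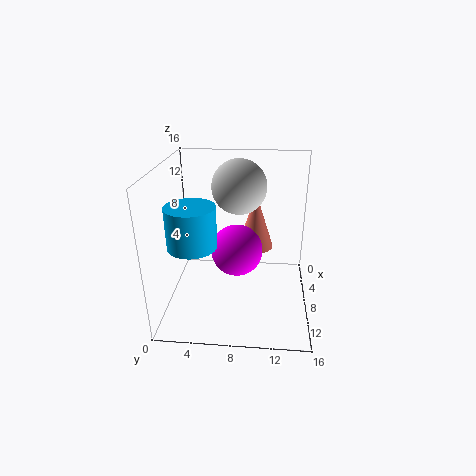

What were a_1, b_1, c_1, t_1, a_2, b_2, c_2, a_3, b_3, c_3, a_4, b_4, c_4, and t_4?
a_1 = 11.75
b_1 = 3.75
c_1 = 8.75
t_1 = 4.25
a_2 = 6.75
b_2 = 7.75
c_2 = 5.75
a_3 = 3.75
b_3 = 7.75
c_3 = 12.5
a_4 = 3
b_4 = 9.75
c_4 = 4.5
t_4 = 7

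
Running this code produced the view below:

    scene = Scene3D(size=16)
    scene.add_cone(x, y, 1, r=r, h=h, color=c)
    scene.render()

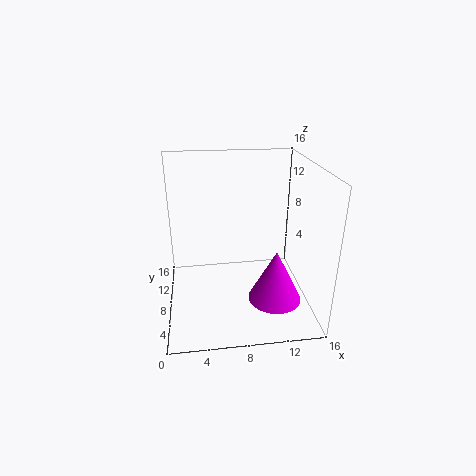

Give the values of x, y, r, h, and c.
x = 12; y = 6; r = 3; h = 6; c = 'magenta'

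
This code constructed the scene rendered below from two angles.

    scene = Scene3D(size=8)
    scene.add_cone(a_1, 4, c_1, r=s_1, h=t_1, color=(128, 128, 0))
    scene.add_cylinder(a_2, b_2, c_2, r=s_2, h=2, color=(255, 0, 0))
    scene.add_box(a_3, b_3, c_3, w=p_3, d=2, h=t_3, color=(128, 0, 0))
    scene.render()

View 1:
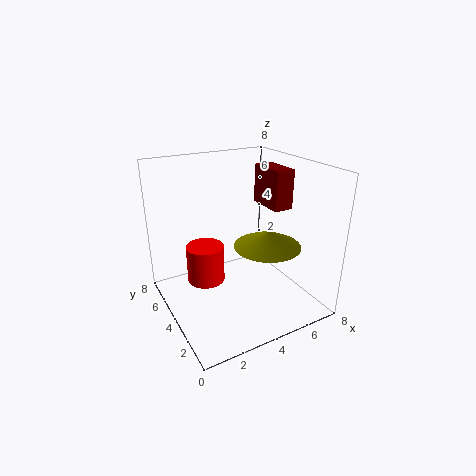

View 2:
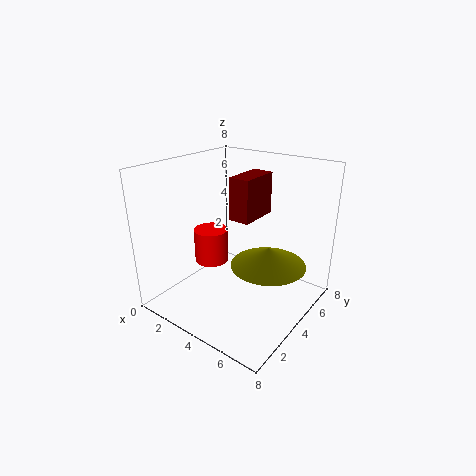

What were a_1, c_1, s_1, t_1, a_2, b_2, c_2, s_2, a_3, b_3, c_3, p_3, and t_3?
a_1 = 6
c_1 = 3
s_1 = 2
t_1 = 1
a_2 = 2
b_2 = 4
c_2 = 2
s_2 = 1
a_3 = 5
b_3 = 2
c_3 = 6
p_3 = 1
t_3 = 2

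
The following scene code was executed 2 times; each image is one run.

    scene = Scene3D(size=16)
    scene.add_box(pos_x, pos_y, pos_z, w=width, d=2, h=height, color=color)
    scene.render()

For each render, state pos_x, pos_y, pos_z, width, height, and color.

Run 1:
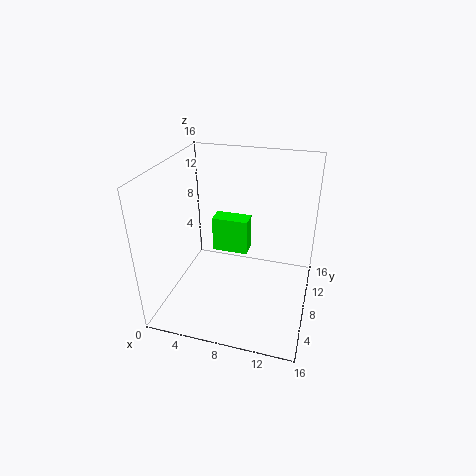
pos_x = 5, pos_y = 8, pos_z = 6, width = 4, height = 4, color = 'lime'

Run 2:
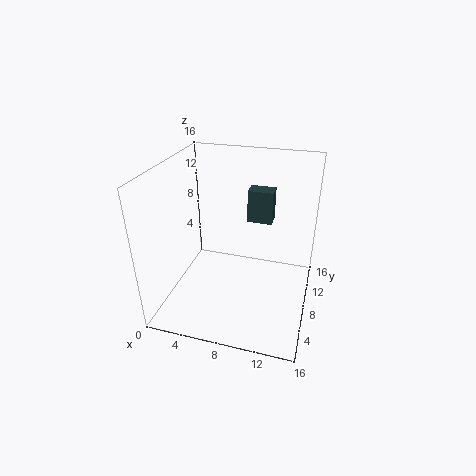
pos_x = 8, pos_y = 12, pos_z = 8, width = 3, height = 4, color = 'darkslategray'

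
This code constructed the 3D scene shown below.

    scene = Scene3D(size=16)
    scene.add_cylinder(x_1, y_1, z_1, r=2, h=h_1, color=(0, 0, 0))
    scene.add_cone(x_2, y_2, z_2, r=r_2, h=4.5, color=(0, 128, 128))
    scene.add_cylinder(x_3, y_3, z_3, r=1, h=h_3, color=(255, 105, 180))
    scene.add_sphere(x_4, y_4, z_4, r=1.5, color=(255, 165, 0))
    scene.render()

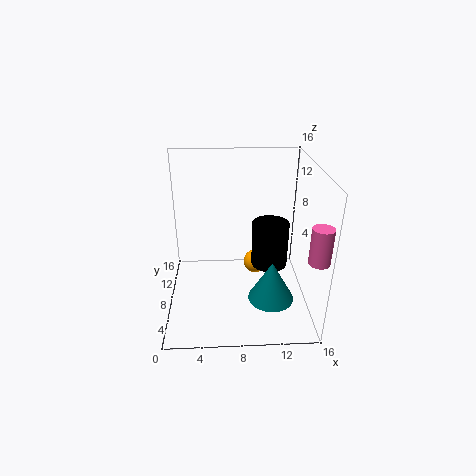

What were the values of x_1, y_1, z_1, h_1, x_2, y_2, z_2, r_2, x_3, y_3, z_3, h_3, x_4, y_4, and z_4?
x_1 = 11.5, y_1 = 7.5, z_1 = 5, h_1 = 5, x_2 = 11.5, y_2 = 5, z_2 = 2, r_2 = 2.5, x_3 = 15, y_3 = 1, z_3 = 9, h_3 = 3.5, x_4 = 10.5, y_4 = 12.5, z_4 = 2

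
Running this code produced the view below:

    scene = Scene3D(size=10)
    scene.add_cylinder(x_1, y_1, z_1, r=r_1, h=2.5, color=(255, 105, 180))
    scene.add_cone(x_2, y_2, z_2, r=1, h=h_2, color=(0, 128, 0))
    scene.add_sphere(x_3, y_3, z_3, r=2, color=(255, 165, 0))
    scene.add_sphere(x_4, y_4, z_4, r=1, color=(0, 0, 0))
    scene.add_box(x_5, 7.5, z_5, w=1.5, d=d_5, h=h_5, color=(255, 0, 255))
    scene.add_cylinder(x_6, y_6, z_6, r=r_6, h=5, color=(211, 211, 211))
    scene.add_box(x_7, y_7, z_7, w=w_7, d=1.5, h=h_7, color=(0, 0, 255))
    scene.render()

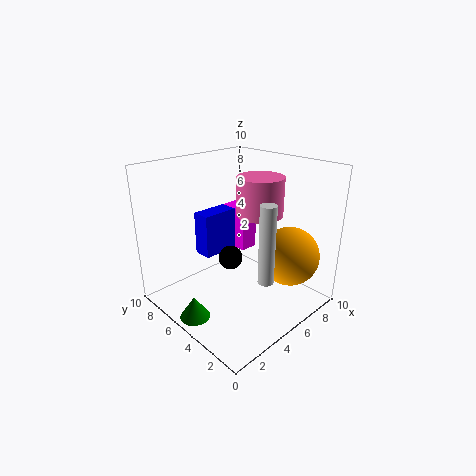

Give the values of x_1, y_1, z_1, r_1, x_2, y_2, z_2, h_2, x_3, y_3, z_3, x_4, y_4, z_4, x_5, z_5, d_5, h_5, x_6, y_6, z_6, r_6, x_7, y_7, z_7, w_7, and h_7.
x_1 = 5.5, y_1 = 3.5, z_1 = 7, r_1 = 1.5, x_2 = 1, y_2 = 5, z_2 = 0.5, h_2 = 1.5, x_3 = 7, y_3 = 2, z_3 = 4, x_4 = 7, y_4 = 8, z_4 = 1.5, x_5 = 8, z_5 = 2, d_5 = 2.5, h_5 = 3.5, x_6 = 4, y_6 = 1.5, z_6 = 3.5, r_6 = 0.5, x_7 = 5, y_7 = 8.5, z_7 = 2, w_7 = 3.5, h_7 = 3.5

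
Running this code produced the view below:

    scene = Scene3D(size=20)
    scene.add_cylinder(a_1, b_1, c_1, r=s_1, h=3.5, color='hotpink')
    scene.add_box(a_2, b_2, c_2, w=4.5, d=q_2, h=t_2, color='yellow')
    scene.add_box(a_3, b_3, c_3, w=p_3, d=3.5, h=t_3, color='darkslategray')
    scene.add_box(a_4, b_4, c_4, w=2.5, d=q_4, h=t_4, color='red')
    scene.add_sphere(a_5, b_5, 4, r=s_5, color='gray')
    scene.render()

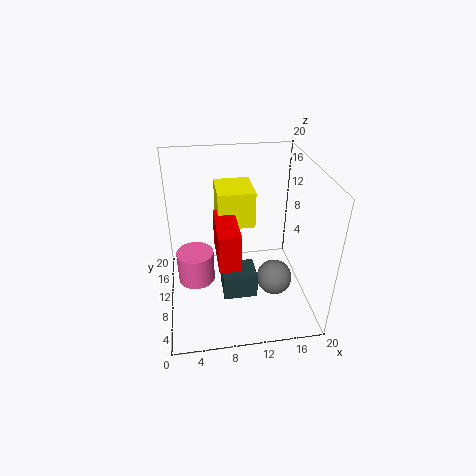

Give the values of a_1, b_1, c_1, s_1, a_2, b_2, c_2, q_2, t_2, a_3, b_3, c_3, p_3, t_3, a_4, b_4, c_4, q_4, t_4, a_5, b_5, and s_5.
a_1 = 4
b_1 = 2
c_1 = 10.5
s_1 = 2
a_2 = 7
b_2 = 6
c_2 = 14
q_2 = 5
t_2 = 4.5
a_3 = 7
b_3 = 1.5
c_3 = 7
p_3 = 4
t_3 = 3
a_4 = 6.5
b_4 = 1
c_4 = 11.5
q_4 = 6.5
t_4 = 4.5
a_5 = 15
b_5 = 8
s_5 = 2.5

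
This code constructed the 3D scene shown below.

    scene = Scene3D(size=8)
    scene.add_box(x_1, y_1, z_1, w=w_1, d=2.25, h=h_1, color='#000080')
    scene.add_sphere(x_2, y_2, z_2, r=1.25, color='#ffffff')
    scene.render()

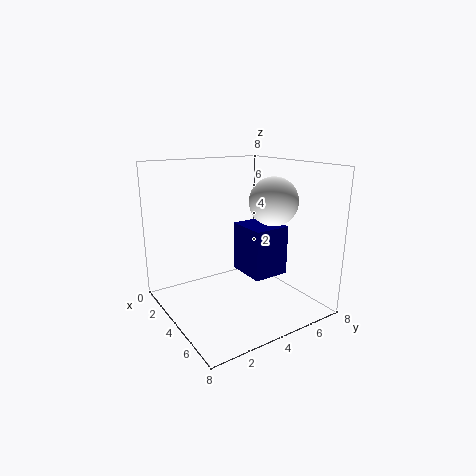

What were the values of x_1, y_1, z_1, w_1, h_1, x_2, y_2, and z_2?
x_1 = 2, y_1 = 5, z_1 = 1.25, w_1 = 2.5, h_1 = 3, x_2 = 5.75, y_2 = 5, z_2 = 6.25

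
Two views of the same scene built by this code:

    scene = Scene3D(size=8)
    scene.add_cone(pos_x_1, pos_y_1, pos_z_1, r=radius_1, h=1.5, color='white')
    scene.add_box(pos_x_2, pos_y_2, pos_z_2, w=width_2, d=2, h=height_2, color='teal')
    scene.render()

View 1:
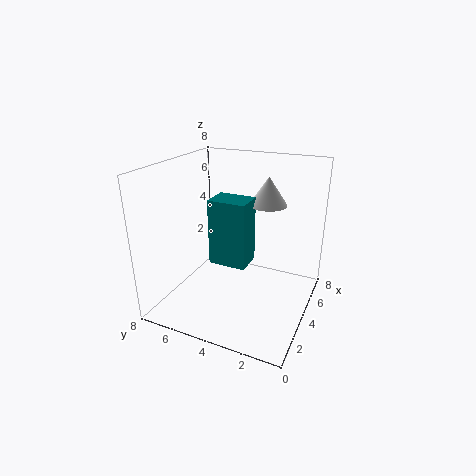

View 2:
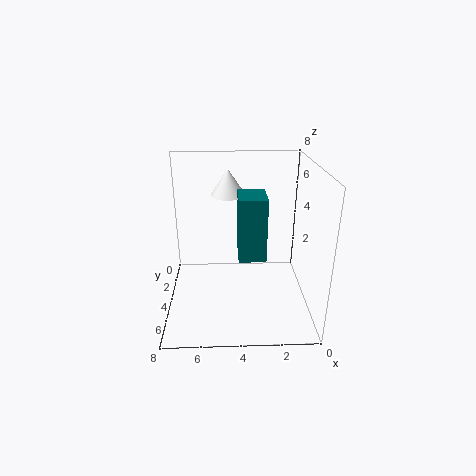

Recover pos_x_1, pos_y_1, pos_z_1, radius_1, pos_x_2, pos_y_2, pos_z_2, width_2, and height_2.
pos_x_1 = 4.5
pos_y_1 = 2.5
pos_z_1 = 6
radius_1 = 1
pos_x_2 = 2.5
pos_y_2 = 3
pos_z_2 = 3
width_2 = 1.5
height_2 = 3.5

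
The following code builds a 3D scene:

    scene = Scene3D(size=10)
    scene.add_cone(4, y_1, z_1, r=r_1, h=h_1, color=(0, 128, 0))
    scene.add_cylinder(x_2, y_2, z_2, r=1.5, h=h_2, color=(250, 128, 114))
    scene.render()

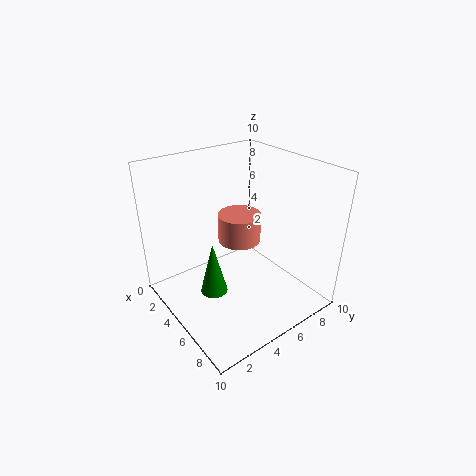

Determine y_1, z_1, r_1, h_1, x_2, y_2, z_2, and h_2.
y_1 = 3.5
z_1 = 0.5
r_1 = 1
h_1 = 4
x_2 = 4.5
y_2 = 5.5
z_2 = 4.5
h_2 = 2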